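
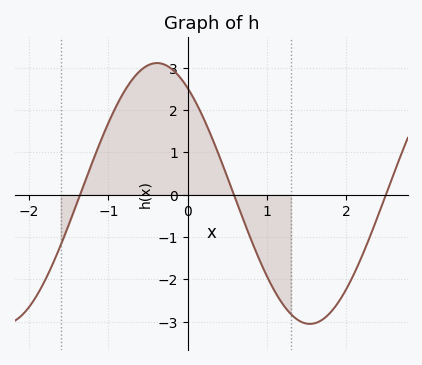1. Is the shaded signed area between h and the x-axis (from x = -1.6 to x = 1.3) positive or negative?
positive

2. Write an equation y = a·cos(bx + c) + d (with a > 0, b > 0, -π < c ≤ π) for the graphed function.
y = 3.08cos(1.63x + 0.632) + 0.03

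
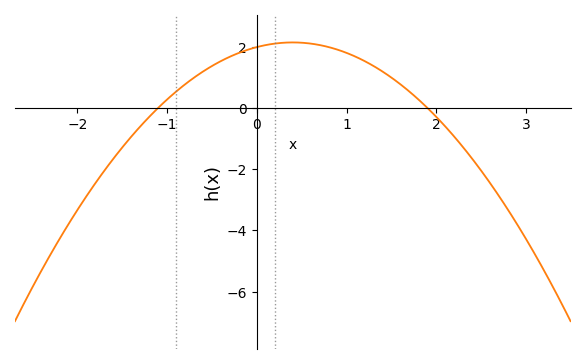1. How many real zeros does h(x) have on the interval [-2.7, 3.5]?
2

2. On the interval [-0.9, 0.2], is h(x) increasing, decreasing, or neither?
increasing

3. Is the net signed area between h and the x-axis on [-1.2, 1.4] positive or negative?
positive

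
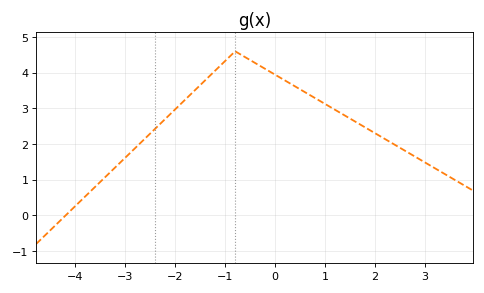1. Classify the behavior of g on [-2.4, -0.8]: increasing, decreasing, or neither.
increasing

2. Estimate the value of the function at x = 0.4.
3.6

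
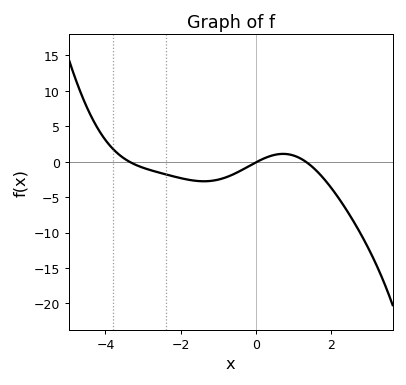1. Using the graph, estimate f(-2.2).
-2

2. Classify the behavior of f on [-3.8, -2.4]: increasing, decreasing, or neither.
decreasing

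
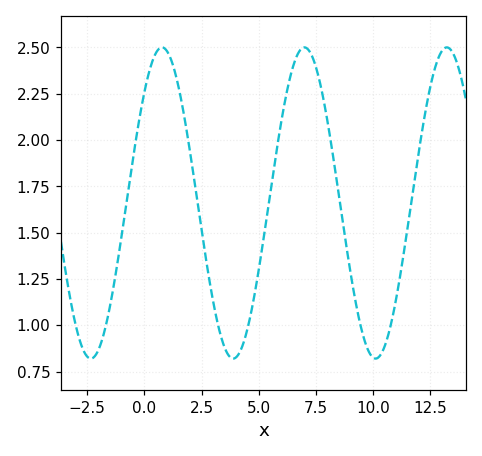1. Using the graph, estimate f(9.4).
1.02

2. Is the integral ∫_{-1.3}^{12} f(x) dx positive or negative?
positive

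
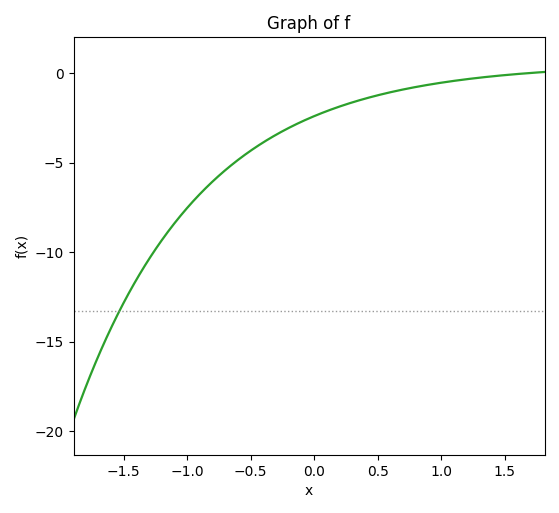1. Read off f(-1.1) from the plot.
-8.5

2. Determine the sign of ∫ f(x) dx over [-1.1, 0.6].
negative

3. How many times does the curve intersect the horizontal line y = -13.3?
1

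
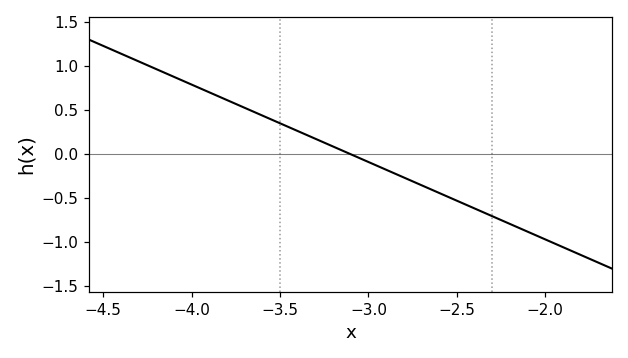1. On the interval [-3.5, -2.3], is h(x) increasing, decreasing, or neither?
decreasing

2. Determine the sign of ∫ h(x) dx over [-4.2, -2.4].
positive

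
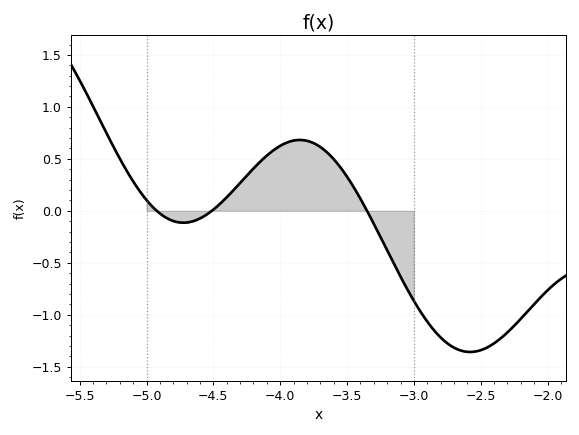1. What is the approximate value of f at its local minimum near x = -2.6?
-1.36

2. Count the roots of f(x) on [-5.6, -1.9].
3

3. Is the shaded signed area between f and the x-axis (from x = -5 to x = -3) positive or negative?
positive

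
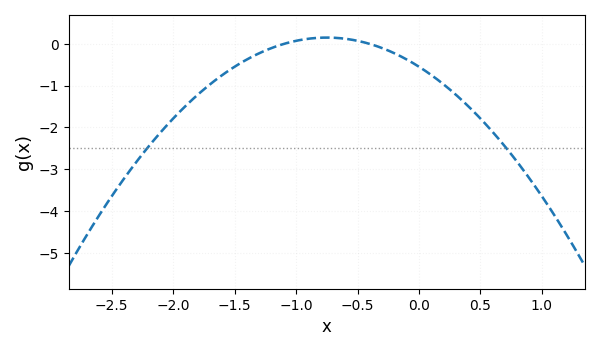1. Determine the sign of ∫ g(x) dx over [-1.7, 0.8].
negative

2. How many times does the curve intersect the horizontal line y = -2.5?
2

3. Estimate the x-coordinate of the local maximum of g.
-0.75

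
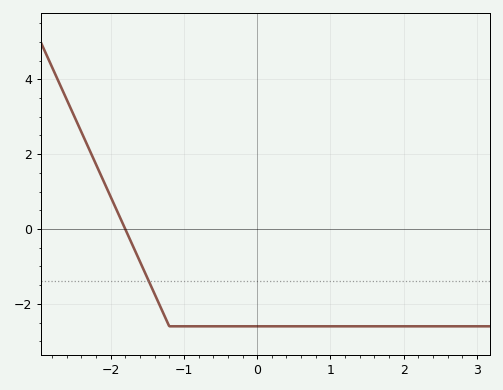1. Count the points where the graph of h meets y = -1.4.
1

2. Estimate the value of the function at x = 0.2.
-2.6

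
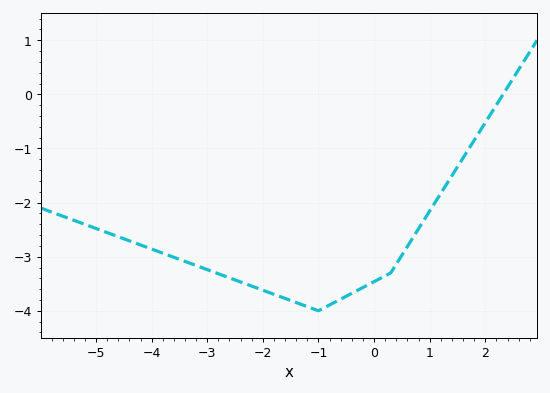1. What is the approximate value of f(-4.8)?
-2.6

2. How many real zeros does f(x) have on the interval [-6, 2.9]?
1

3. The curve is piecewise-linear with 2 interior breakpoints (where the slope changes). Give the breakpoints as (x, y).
(-1, -4); (0.3, -3.3)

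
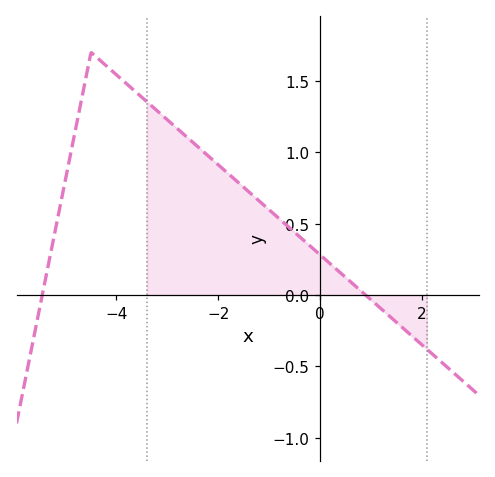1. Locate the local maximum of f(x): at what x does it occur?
-4.4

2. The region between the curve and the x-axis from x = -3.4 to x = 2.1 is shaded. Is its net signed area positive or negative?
positive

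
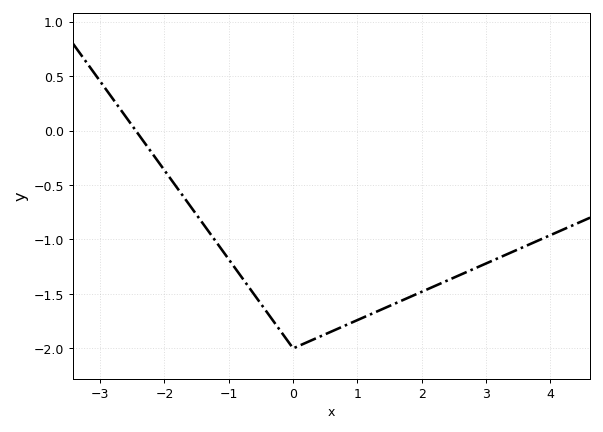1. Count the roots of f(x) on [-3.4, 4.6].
1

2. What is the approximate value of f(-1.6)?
-0.7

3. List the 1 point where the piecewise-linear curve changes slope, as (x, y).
(0, -2)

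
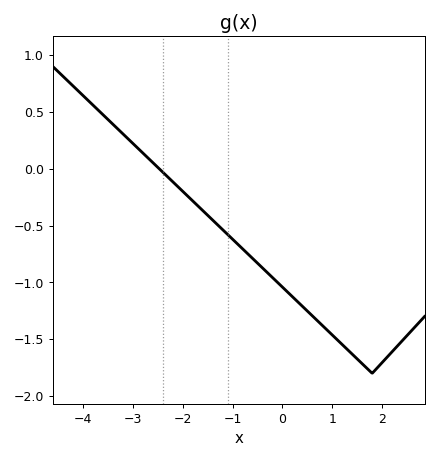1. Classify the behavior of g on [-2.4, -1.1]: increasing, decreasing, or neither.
decreasing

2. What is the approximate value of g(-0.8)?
-0.7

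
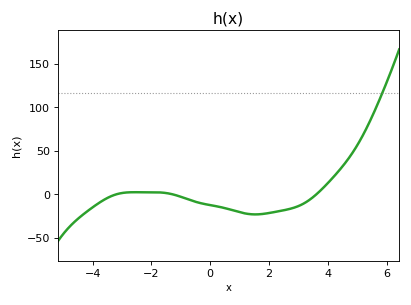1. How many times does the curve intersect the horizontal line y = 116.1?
1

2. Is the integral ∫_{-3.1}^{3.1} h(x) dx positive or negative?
negative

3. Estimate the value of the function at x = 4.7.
40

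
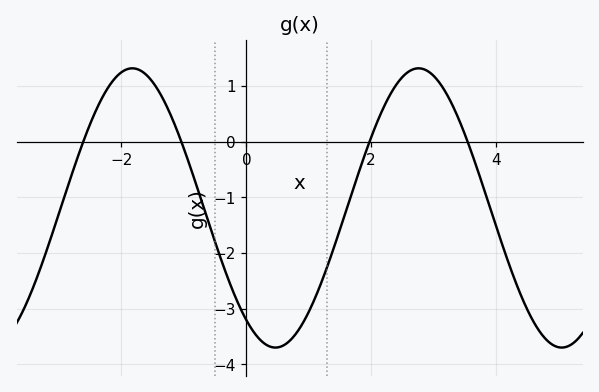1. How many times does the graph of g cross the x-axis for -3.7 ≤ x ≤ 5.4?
4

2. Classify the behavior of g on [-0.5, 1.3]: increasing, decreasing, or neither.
neither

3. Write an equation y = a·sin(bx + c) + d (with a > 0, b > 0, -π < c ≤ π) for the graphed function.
y = 2.51sin(1.37x - 2.21) - 1.19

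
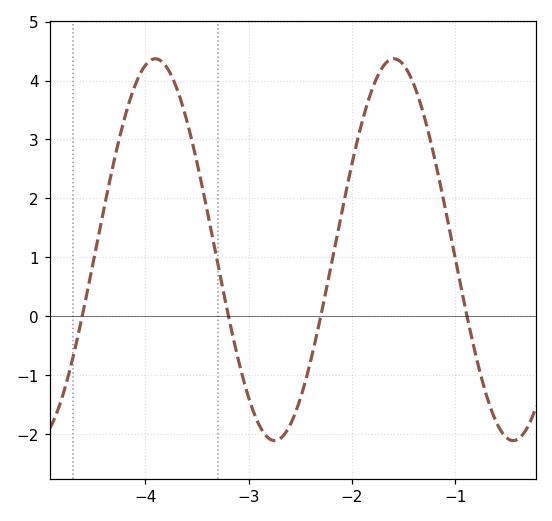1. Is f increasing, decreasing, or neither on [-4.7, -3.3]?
neither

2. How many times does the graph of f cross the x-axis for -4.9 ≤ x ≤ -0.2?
4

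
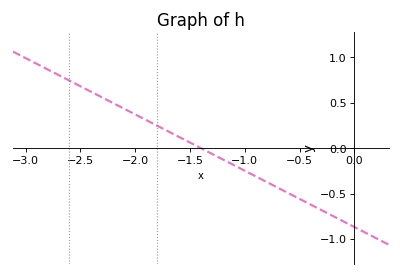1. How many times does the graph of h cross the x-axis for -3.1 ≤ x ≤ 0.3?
1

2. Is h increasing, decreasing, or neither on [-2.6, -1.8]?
decreasing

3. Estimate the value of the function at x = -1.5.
0.05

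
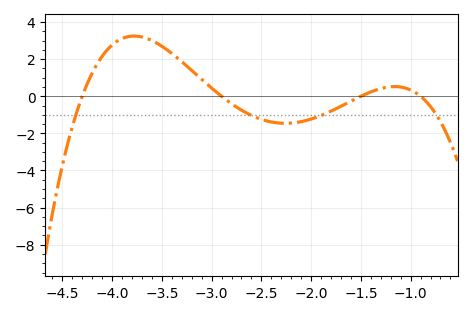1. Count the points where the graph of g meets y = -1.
4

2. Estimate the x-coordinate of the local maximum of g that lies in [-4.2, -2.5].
-3.78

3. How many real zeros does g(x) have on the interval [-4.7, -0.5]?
4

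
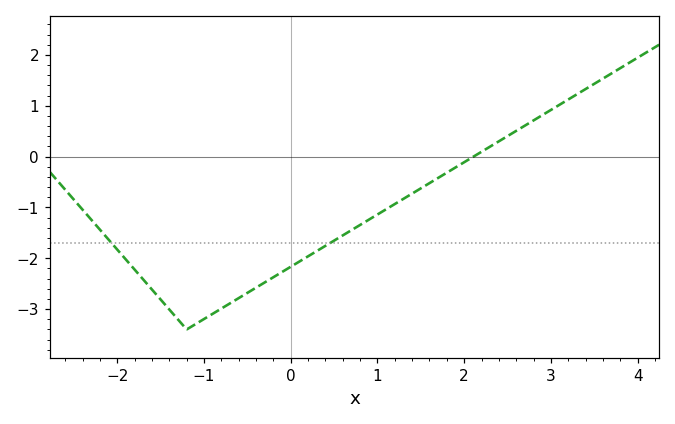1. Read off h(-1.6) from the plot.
-2.61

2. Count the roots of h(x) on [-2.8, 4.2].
1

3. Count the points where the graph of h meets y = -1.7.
2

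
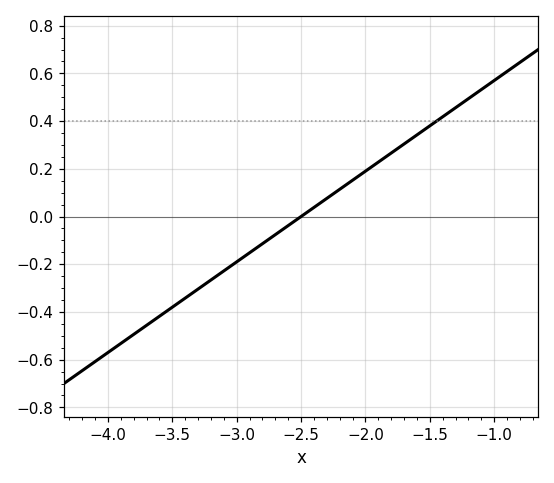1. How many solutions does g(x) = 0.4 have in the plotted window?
1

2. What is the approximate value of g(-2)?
0.19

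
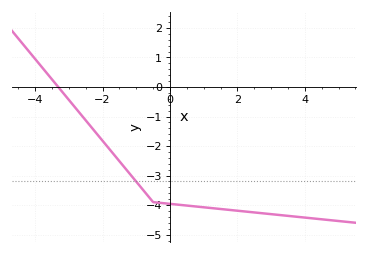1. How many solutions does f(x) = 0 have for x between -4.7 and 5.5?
1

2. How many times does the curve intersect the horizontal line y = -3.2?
1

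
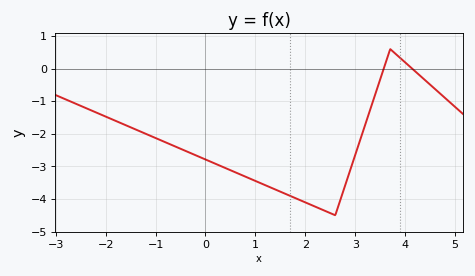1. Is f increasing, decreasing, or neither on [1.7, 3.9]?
neither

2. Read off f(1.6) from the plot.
-3.84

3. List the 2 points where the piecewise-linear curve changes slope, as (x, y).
(2.6, -4.5); (3.7, 0.6)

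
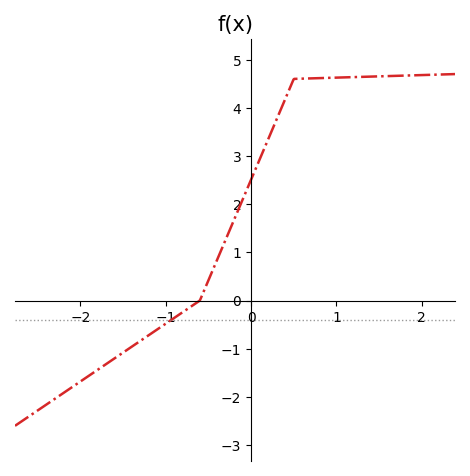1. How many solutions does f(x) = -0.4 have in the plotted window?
1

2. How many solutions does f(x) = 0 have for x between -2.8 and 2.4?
1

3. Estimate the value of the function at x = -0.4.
0.836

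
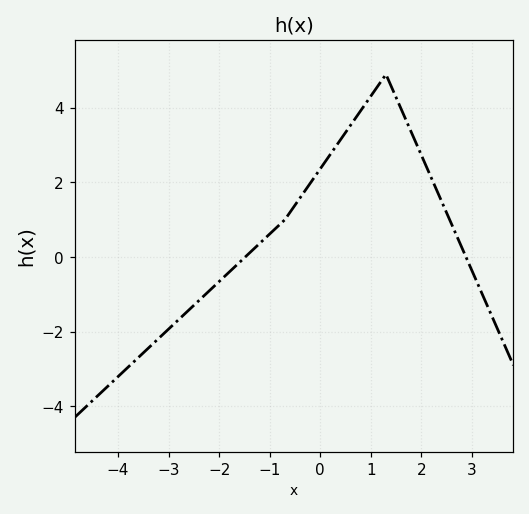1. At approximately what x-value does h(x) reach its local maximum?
1.2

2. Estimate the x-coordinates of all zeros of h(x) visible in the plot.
-1.4, 2.8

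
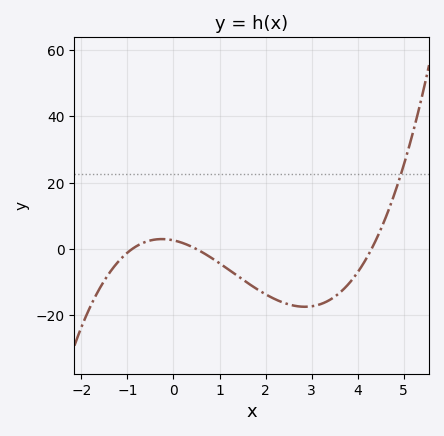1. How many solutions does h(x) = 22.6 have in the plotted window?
1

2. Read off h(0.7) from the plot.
-2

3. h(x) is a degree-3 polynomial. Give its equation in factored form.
y = 1.36(x + 0.9)(x - 0.5)(x - 4.3)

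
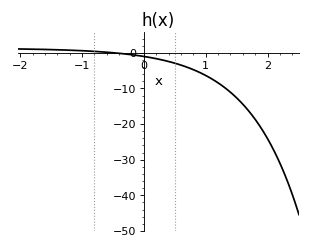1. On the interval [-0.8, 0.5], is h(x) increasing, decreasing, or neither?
decreasing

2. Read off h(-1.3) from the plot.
0.787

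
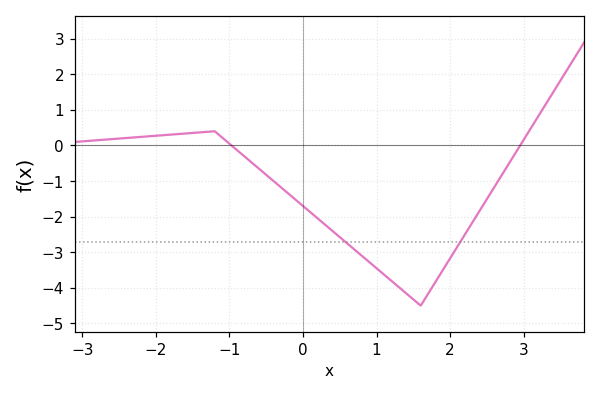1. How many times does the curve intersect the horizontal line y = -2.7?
2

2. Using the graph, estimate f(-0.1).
-1.52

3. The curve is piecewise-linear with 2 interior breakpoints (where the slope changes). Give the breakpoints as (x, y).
(-1.2, 0.4); (1.6, -4.5)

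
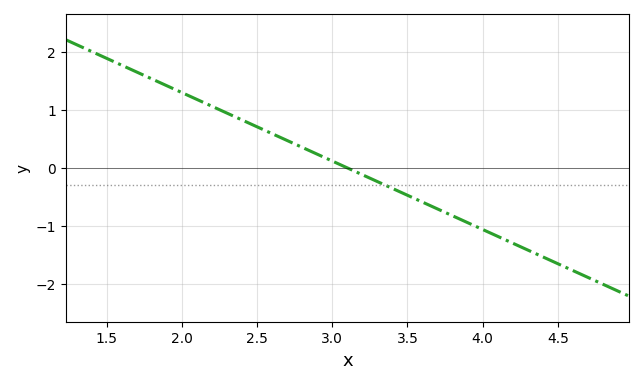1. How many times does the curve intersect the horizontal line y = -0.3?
1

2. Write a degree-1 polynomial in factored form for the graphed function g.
y = -1.18(x - 3.1)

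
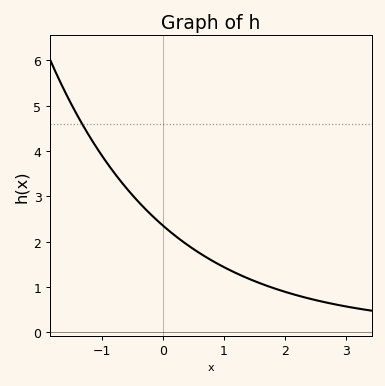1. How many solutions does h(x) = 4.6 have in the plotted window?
1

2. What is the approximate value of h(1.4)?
1.19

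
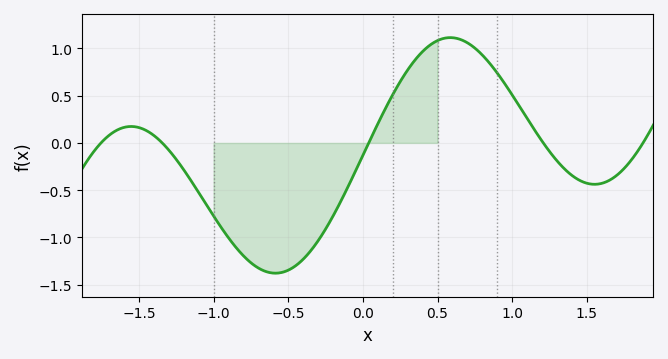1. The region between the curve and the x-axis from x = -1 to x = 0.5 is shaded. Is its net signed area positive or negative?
negative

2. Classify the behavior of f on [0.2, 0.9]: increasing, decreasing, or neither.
neither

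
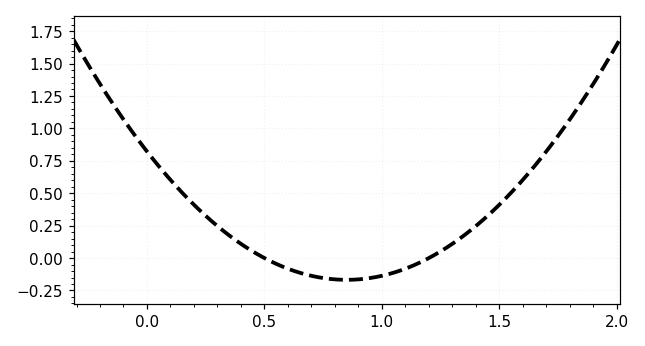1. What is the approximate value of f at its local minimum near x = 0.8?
-0.168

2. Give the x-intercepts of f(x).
0.5, 1.2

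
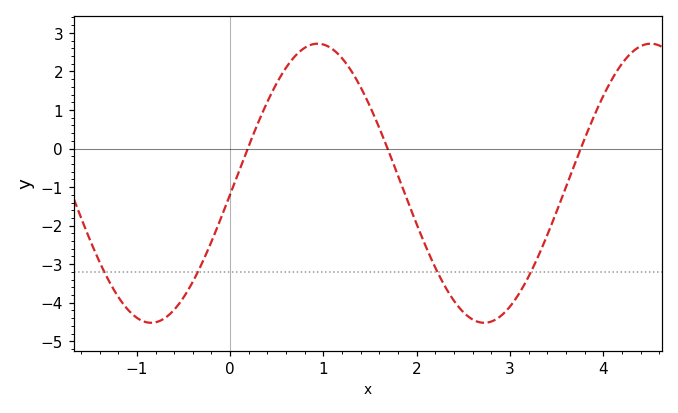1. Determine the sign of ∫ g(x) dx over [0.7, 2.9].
negative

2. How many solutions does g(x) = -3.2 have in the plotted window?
4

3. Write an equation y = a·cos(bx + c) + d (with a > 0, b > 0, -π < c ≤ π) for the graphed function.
y = 3.62cos(1.8x - 1.6) - 0.9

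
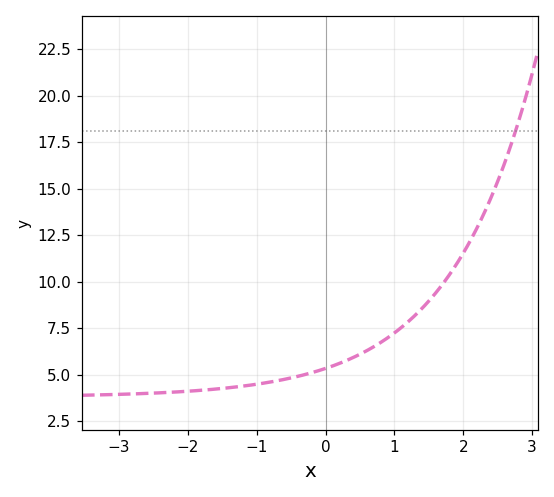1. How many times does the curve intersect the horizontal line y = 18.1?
1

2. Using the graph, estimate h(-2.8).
3.97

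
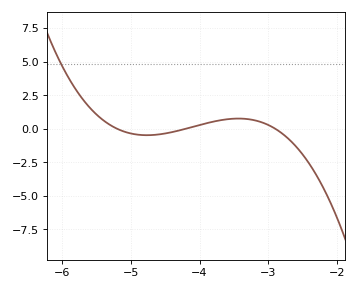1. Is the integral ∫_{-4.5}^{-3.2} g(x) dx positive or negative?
positive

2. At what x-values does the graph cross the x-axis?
-5.2, -4.2, -2.9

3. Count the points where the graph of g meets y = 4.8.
1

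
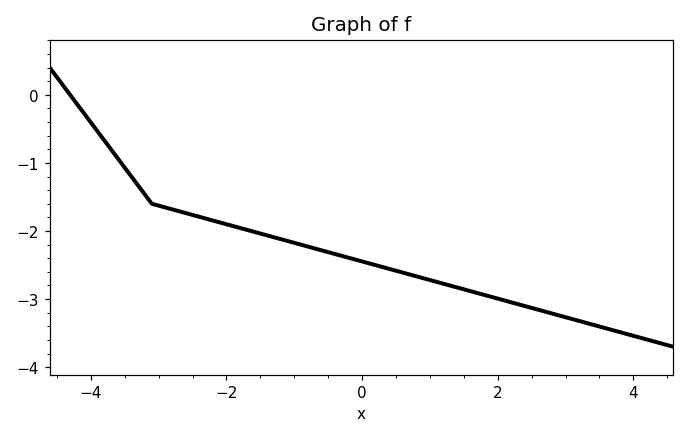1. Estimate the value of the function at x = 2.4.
-3.1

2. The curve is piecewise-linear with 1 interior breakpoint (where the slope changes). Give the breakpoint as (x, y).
(-3.1, -1.6)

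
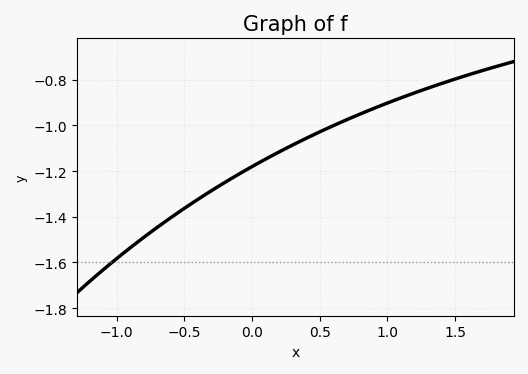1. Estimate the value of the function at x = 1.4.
-0.82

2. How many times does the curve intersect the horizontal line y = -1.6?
1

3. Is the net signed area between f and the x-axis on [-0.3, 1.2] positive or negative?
negative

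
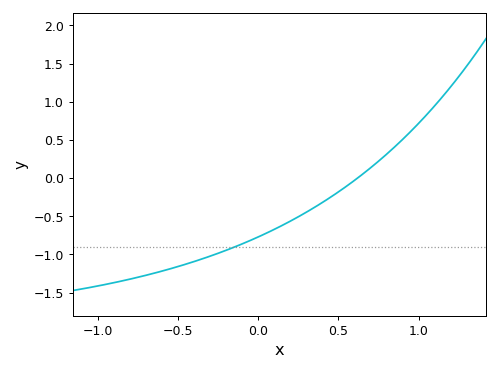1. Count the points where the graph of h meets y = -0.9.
1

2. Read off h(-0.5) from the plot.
-1.15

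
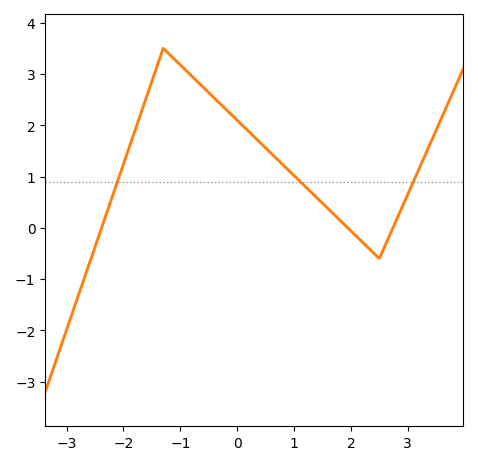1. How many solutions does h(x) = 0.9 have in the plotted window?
3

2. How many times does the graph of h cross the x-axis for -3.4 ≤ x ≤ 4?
3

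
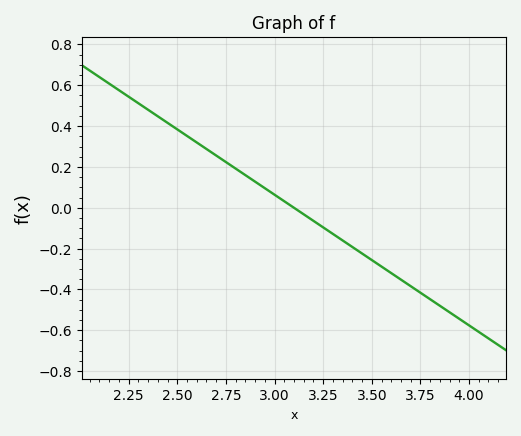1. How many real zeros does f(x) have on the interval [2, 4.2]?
1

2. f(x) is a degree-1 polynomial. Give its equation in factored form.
y = -0.64(x - 3.1)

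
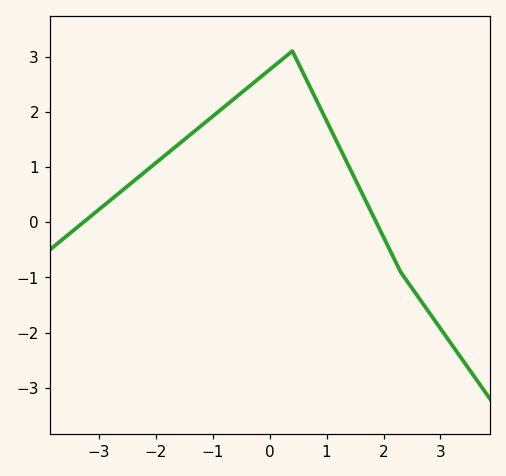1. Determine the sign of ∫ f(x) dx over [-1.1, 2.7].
positive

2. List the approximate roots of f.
-3.2, 1.8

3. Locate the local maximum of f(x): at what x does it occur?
0.4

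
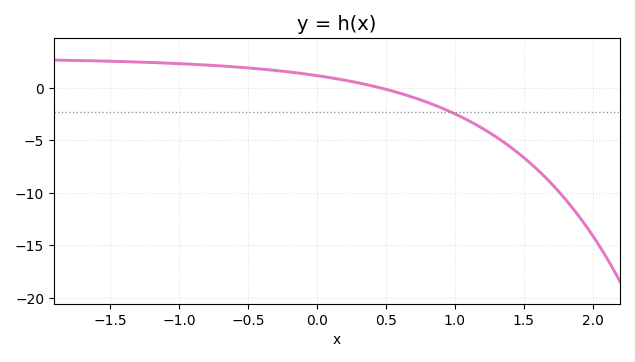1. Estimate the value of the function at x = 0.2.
0.707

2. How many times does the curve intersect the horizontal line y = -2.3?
1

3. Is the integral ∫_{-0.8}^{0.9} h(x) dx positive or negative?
positive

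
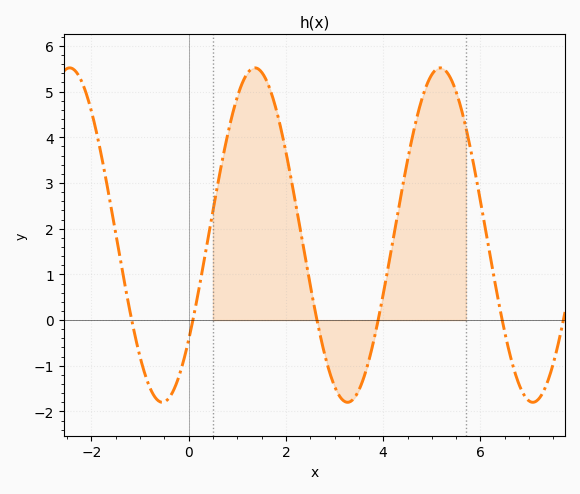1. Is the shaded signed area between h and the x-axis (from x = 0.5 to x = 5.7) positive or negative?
positive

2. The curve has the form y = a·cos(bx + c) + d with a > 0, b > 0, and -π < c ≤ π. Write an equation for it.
y = 3.66cos(1.65x - 2.25) + 1.86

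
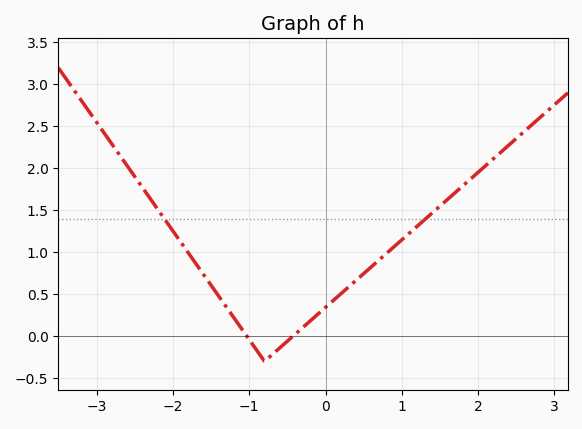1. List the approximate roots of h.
-1.03, -0.427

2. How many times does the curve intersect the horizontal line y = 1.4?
2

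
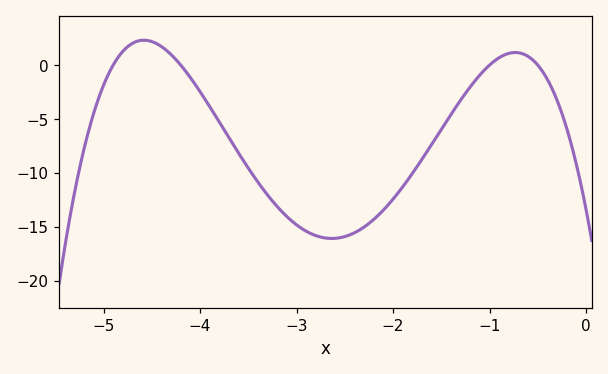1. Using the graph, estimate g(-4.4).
1.5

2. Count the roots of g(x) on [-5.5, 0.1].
4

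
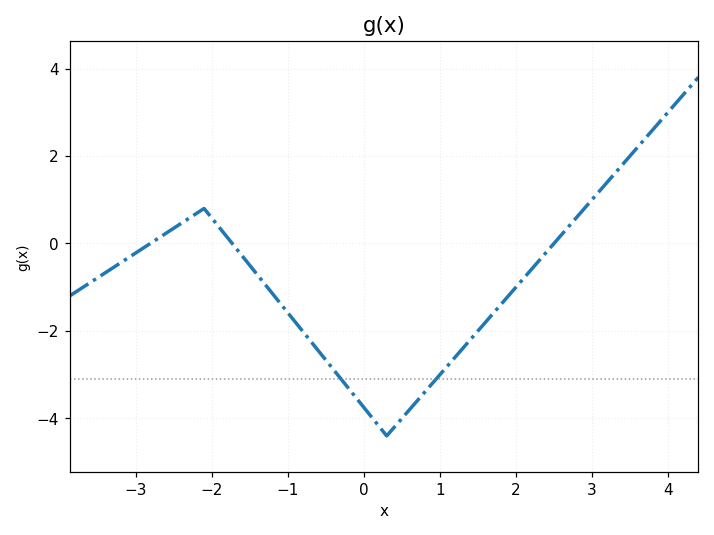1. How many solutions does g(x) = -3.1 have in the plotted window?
2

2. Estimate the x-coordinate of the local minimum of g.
0.2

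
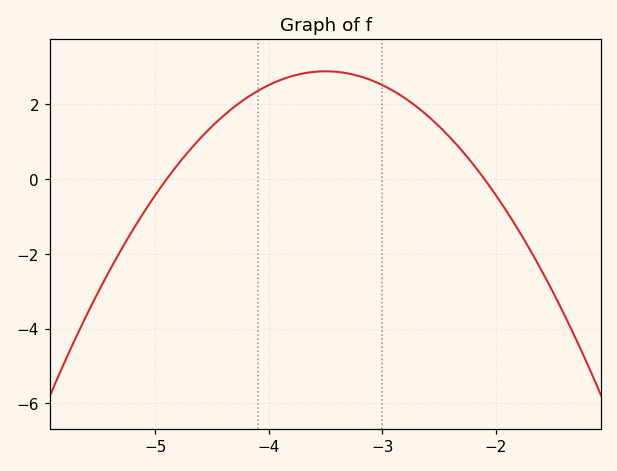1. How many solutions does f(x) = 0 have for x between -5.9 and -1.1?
2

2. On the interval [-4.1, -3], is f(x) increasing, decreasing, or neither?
neither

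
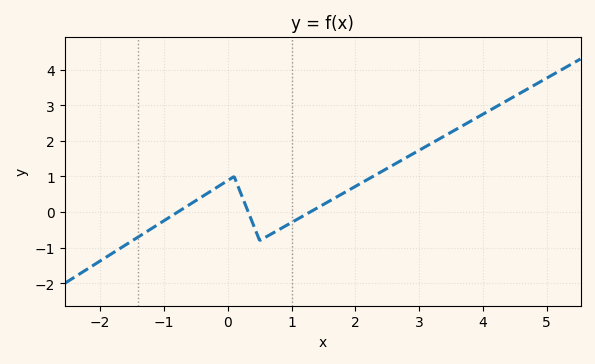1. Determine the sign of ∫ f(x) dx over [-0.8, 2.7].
positive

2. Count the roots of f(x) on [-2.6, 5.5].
3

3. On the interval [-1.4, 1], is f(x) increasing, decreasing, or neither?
neither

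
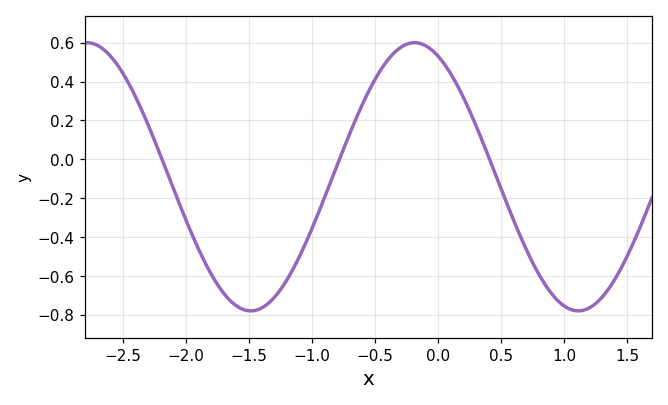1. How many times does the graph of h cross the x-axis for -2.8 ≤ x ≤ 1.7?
3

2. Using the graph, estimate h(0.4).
0.02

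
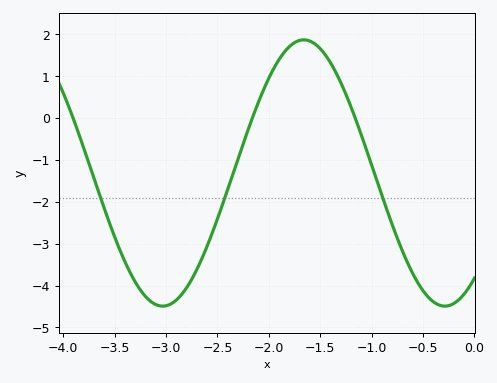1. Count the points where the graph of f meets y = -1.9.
3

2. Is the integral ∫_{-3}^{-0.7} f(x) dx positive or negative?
negative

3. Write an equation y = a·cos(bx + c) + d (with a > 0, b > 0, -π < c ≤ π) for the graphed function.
y = 3.18cos(2.3x - 2.5) - 1.31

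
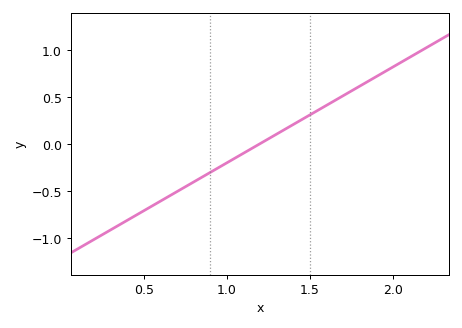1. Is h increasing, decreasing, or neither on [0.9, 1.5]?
increasing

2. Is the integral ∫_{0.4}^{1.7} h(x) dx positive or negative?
negative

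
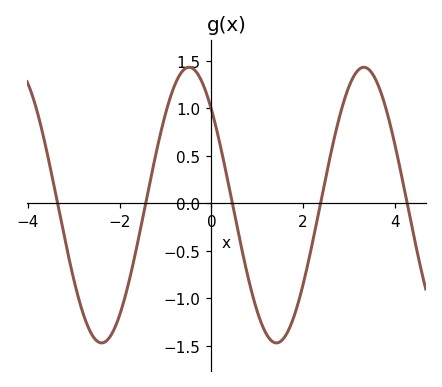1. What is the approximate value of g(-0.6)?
1.4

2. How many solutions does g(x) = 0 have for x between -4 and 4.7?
5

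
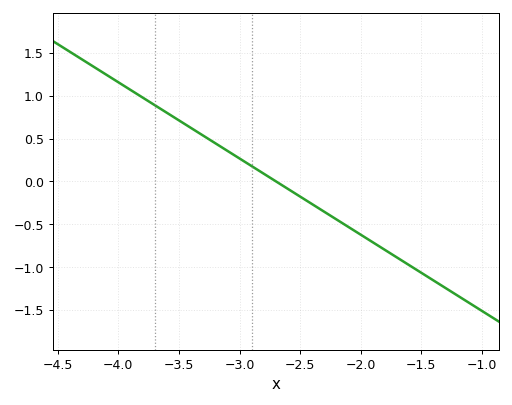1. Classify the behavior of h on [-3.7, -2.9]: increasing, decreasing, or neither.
decreasing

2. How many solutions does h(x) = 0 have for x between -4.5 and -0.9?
1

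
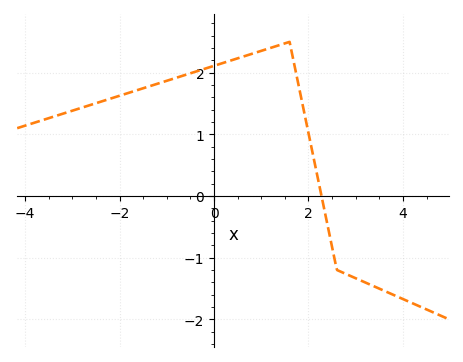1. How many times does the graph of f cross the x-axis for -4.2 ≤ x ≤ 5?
1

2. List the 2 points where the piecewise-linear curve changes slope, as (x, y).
(1.6, 2.5); (2.6, -1.2)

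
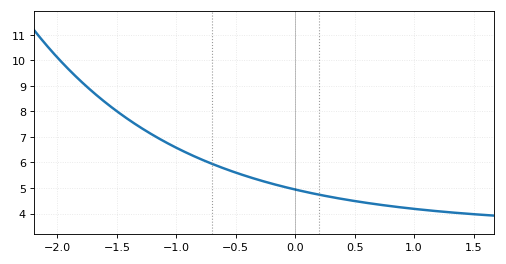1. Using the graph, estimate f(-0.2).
5.2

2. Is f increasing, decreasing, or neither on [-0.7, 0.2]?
decreasing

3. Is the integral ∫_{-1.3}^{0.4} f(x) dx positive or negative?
positive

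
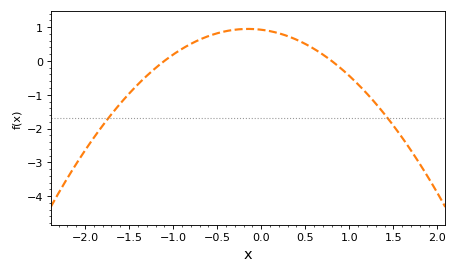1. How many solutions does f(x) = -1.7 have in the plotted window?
2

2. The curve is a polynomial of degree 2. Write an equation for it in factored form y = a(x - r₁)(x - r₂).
y = -1.05(x + 1.1)(x - 0.8)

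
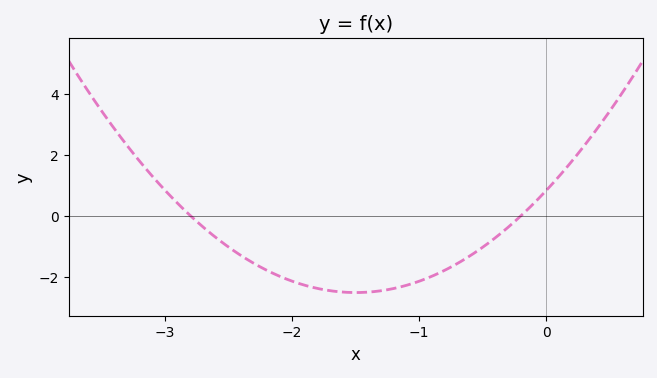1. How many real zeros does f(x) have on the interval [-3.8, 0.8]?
2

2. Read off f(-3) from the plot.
0.8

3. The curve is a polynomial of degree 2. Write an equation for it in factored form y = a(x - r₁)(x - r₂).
y = 1.49(x + 2.8)(x + 0.2)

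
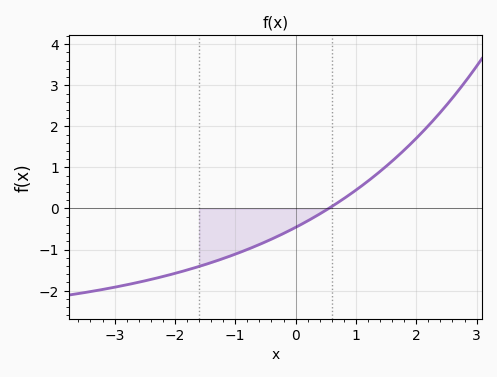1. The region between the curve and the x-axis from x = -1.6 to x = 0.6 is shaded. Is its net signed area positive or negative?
negative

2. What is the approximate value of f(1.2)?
0.667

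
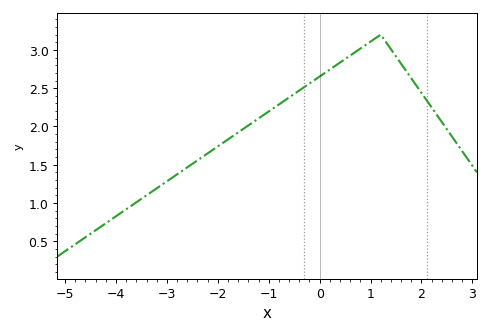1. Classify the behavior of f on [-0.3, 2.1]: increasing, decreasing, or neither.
neither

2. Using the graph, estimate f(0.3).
2.8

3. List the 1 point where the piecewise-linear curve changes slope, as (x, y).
(1.2, 3.2)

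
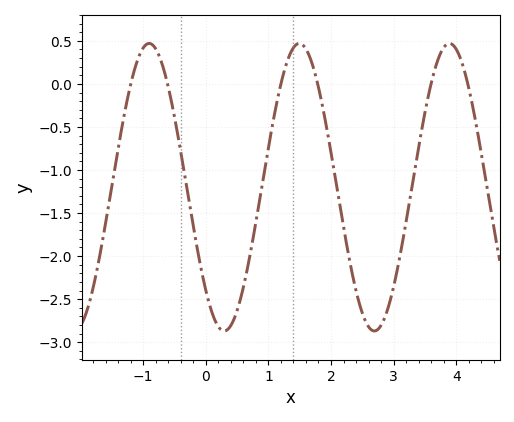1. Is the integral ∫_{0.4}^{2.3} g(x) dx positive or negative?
negative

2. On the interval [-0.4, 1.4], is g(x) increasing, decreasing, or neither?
neither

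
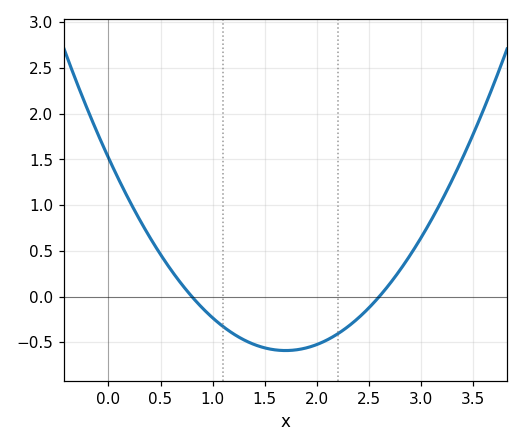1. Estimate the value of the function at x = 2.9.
0.46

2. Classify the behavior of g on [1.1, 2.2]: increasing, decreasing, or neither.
neither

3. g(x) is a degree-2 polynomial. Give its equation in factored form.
y = 0.73(x - 0.8)(x - 2.6)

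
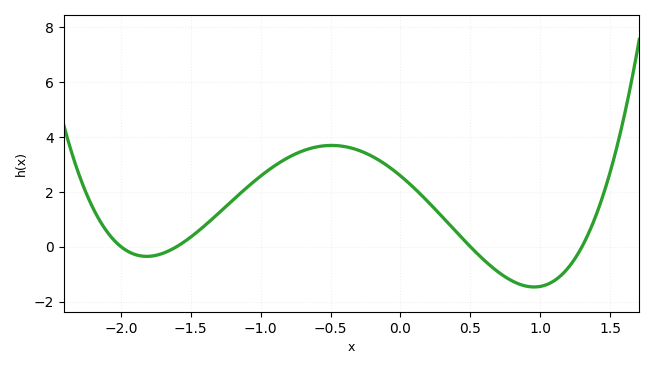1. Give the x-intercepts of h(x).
-2, -1.6, 0.5, 1.3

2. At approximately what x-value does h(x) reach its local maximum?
-0.492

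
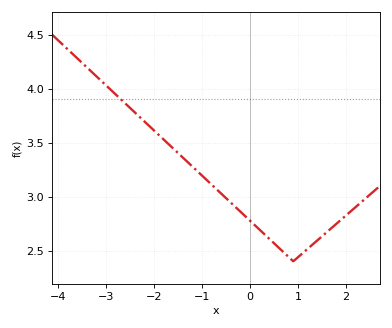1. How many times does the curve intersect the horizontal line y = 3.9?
1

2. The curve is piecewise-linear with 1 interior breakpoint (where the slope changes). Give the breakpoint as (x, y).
(0.9, 2.4)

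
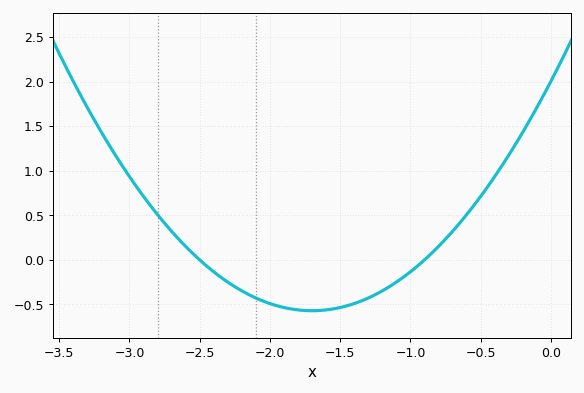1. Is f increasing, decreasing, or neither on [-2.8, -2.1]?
decreasing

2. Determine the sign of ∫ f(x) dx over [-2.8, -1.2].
negative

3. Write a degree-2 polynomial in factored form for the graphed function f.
y = 0.89(x + 2.5)(x + 0.9)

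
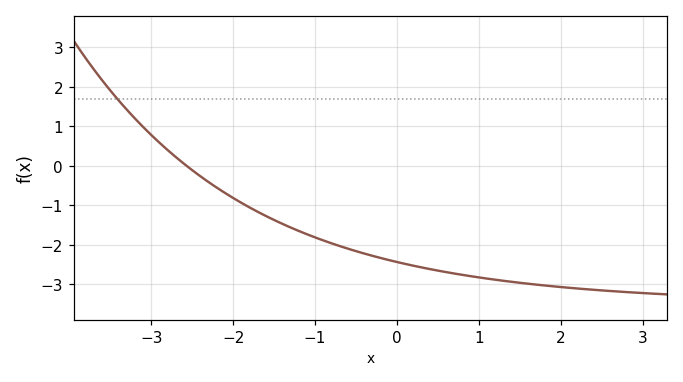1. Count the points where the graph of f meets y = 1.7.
1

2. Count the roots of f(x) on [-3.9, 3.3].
1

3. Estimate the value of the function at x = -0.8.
-1.97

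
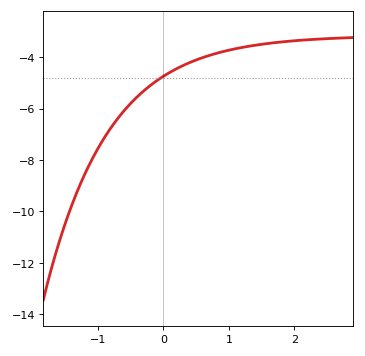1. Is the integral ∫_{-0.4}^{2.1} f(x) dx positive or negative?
negative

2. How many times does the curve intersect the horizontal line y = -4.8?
1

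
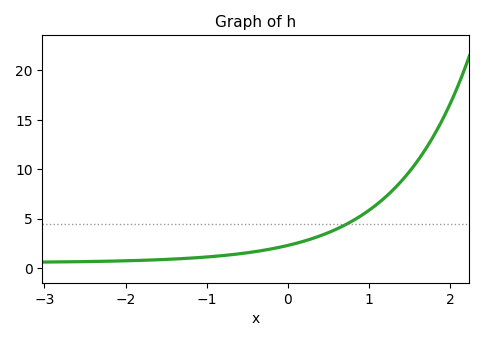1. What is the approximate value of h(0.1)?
2.5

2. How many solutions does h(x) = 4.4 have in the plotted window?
1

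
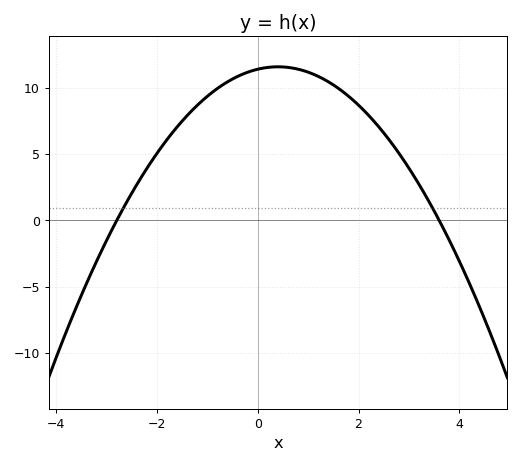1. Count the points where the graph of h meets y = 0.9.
2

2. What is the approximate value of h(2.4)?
7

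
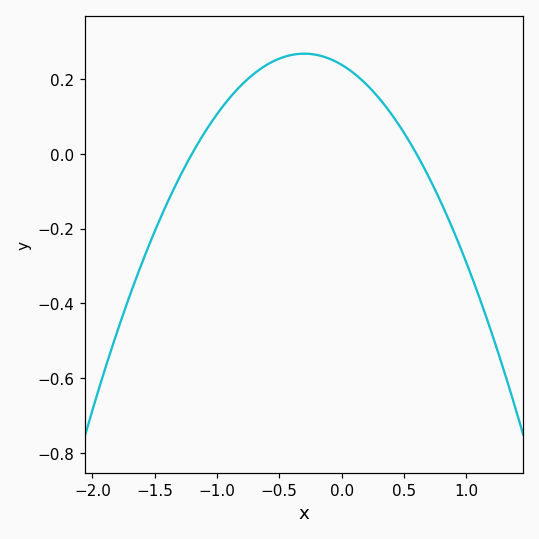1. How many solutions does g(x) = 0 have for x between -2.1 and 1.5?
2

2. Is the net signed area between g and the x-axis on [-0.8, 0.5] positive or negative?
positive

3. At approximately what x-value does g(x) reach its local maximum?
-0.3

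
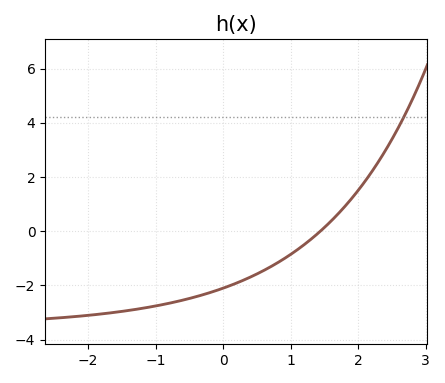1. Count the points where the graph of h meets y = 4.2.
1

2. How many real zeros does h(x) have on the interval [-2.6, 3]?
1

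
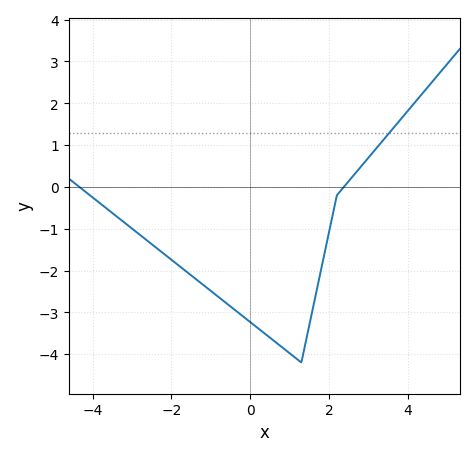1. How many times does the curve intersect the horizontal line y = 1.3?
1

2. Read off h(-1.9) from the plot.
-1.8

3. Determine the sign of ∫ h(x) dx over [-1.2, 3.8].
negative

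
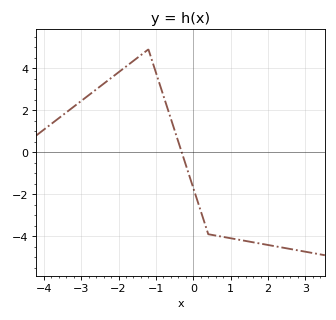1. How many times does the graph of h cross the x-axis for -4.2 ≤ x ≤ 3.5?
1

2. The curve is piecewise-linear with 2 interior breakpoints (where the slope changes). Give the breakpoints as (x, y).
(-1.2, 4.9); (0.4, -3.9)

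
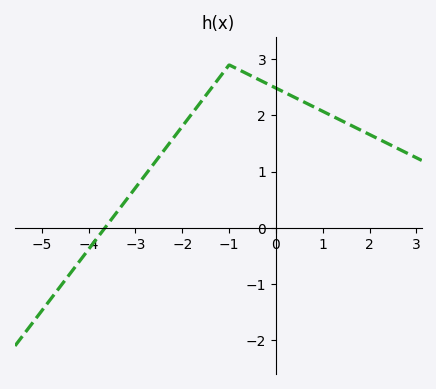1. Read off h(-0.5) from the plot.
2.7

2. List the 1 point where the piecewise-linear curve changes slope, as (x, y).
(-1, 2.9)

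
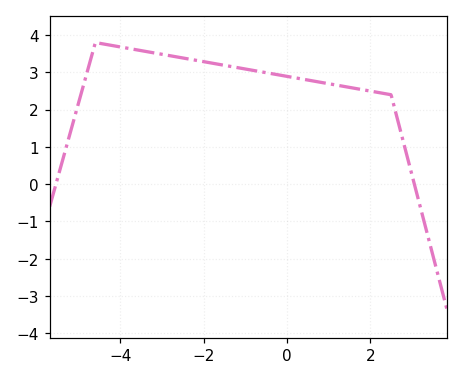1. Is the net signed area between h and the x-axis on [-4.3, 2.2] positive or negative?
positive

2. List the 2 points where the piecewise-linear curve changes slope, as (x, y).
(-4.6, 3.8); (2.5, 2.4)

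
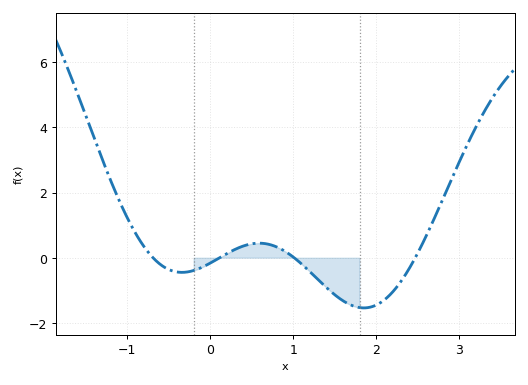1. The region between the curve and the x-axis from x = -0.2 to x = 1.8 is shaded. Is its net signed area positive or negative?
negative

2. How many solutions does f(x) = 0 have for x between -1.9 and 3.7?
4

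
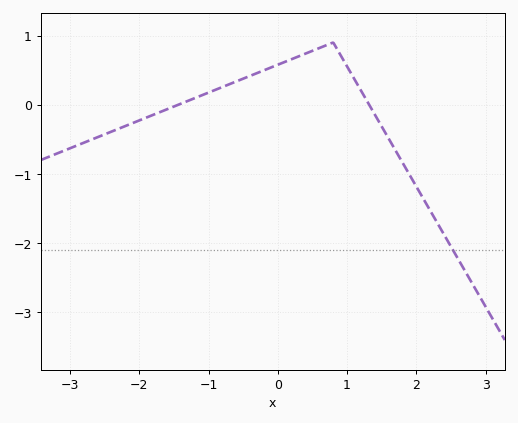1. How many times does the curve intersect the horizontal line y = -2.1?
1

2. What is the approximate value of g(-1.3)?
0.1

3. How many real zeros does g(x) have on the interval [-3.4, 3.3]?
2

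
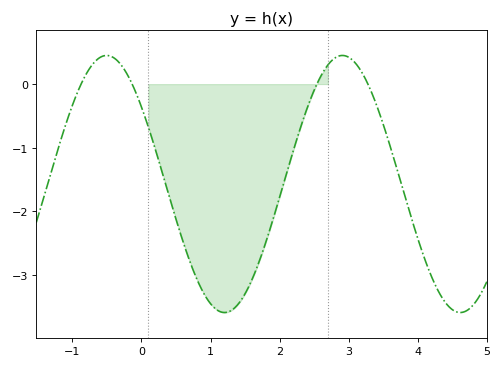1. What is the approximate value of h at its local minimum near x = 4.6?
-3.6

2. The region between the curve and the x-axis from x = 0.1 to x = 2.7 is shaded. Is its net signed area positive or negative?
negative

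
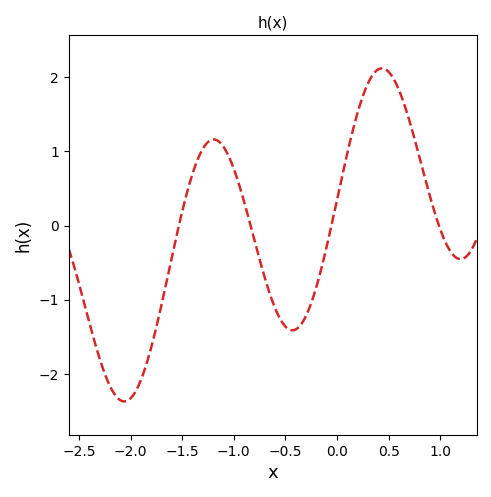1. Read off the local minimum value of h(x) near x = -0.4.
-1.41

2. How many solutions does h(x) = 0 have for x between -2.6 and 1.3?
4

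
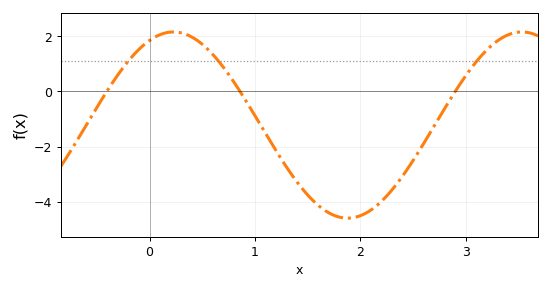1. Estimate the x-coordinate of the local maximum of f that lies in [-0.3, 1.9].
0.225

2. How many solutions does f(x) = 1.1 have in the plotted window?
3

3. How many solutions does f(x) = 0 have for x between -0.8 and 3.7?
3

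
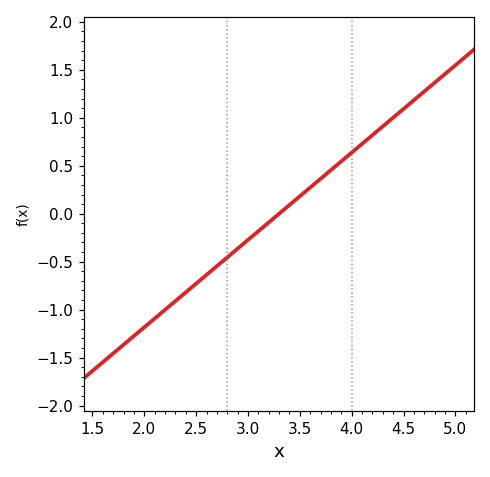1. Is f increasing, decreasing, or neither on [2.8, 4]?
increasing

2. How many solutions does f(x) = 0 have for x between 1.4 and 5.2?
1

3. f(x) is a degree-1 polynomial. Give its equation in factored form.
y = 0.91(x - 3.3)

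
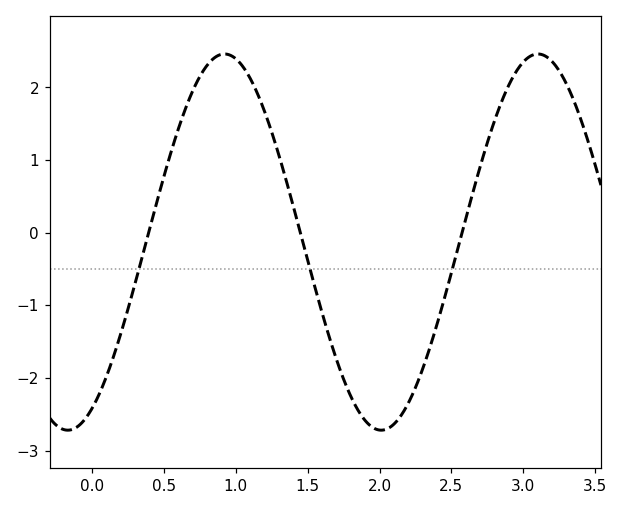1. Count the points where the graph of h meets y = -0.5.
3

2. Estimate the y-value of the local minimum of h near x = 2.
-2.72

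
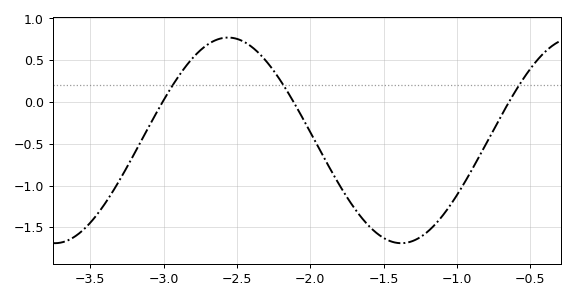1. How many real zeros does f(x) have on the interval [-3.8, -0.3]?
3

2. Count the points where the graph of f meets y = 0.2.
3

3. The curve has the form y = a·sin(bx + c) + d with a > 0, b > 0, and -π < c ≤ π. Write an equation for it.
y = 1.23sin(2.7x + 2.1) - 0.46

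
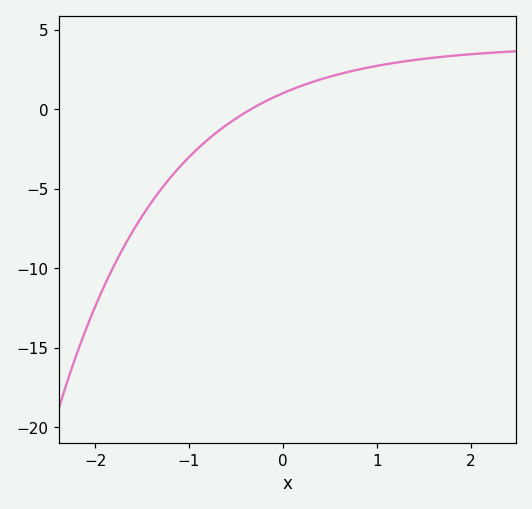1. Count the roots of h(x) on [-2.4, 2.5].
1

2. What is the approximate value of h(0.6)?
2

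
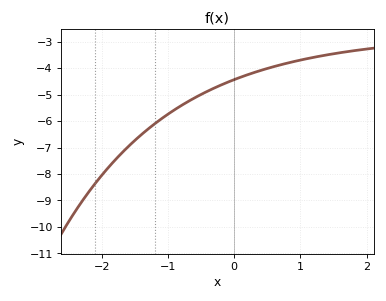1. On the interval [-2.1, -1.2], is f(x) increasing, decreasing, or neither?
increasing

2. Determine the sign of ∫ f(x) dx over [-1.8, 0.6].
negative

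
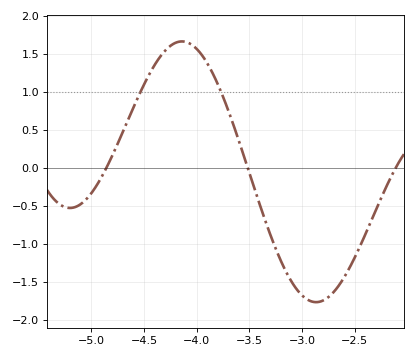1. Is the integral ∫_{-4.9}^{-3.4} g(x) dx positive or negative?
positive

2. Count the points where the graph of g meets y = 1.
2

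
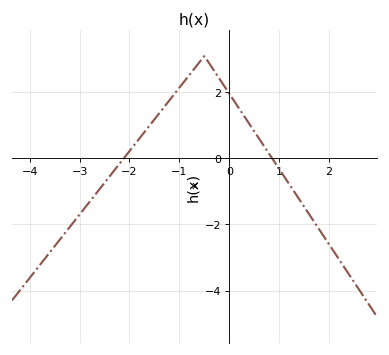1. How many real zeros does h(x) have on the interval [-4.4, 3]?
2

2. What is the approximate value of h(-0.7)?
2.8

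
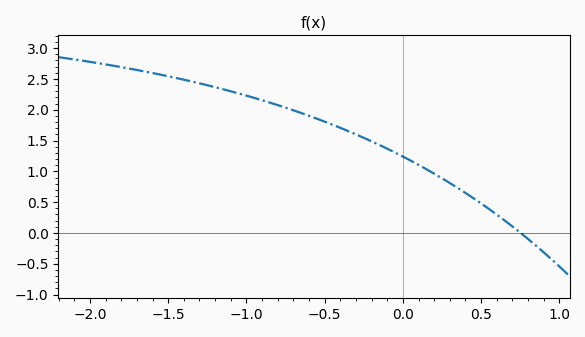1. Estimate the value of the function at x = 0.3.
0.81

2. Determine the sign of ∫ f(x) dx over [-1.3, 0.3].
positive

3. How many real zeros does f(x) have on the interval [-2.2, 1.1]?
1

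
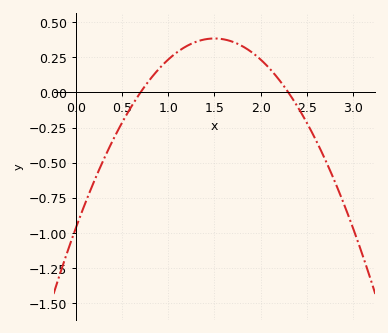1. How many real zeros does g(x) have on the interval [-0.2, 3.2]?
2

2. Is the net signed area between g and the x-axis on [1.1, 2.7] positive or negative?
positive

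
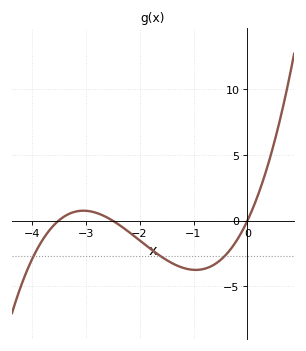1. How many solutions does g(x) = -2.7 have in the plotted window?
3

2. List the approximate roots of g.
-3.5, -2.5, 0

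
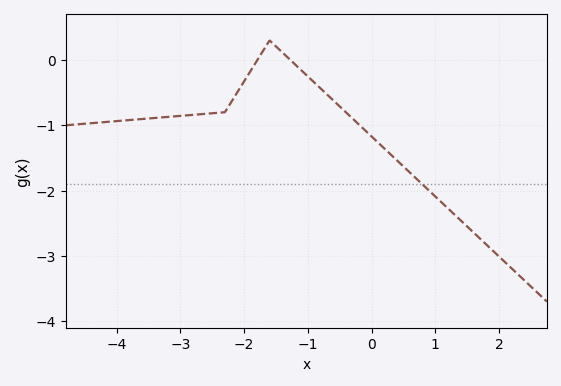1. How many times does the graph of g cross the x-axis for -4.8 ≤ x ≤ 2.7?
2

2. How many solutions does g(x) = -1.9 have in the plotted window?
1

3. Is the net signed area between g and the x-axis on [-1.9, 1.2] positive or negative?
negative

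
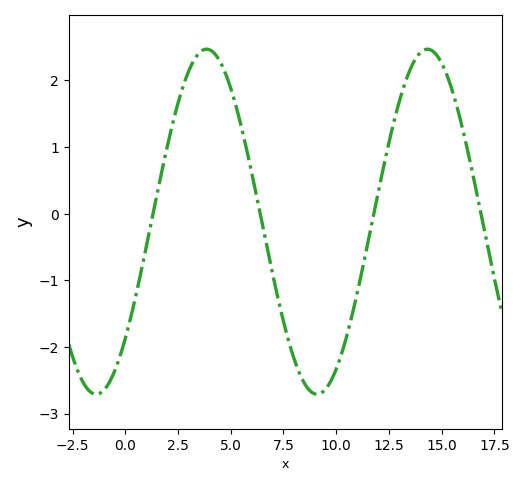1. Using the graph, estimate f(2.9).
2.1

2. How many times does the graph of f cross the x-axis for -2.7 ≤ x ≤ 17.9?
4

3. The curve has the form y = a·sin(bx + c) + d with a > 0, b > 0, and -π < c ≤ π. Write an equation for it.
y = 2.59sin(0.6x - 0.74) - 0.12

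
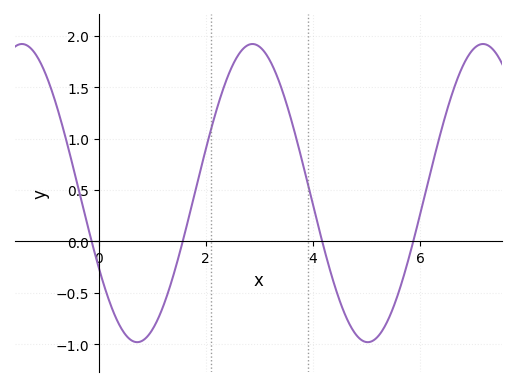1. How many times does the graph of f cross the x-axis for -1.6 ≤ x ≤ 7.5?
4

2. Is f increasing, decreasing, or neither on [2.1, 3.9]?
neither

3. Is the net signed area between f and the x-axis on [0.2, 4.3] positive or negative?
positive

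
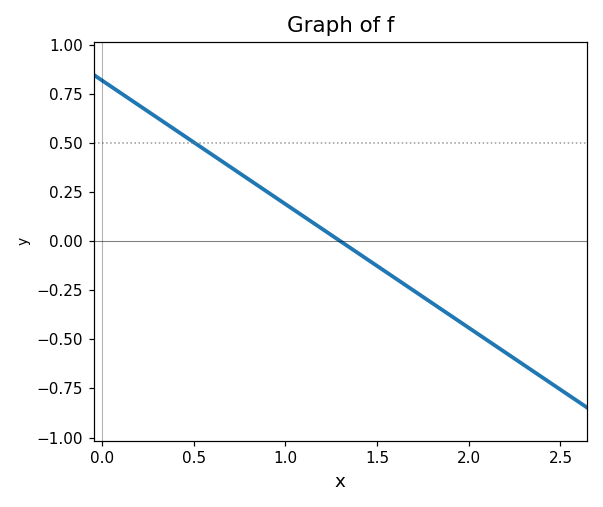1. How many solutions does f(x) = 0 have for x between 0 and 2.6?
1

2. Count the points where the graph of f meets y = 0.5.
1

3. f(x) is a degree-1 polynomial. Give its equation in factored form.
y = -0.63(x - 1.3)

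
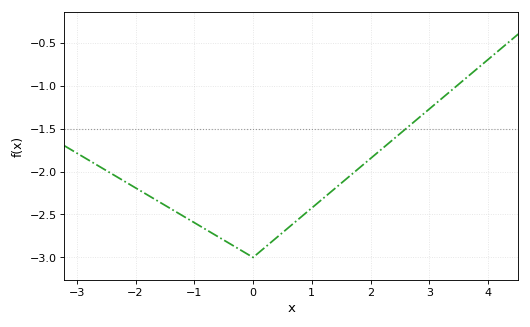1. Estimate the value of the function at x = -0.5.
-2.8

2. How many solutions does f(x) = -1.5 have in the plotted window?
1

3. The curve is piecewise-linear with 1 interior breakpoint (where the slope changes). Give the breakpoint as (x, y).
(0, -3)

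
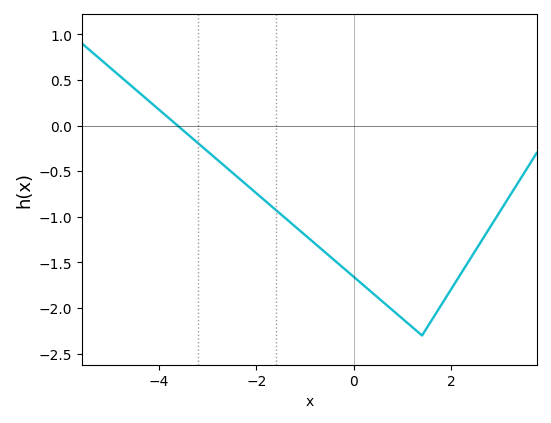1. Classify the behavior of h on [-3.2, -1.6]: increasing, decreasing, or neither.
decreasing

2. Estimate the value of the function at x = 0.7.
-1.98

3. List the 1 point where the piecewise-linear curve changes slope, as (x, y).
(1.4, -2.3)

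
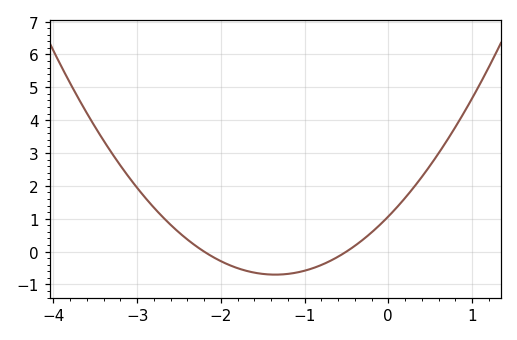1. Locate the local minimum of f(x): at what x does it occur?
-1.4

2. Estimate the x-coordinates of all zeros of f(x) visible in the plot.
-2.2, -0.5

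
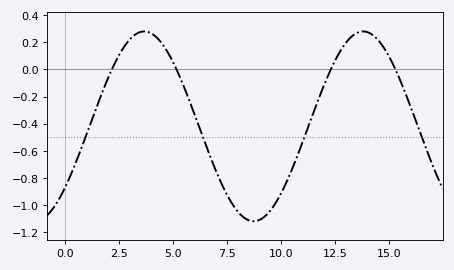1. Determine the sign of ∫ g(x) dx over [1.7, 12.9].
negative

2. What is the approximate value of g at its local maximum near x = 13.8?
0.28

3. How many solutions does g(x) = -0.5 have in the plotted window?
4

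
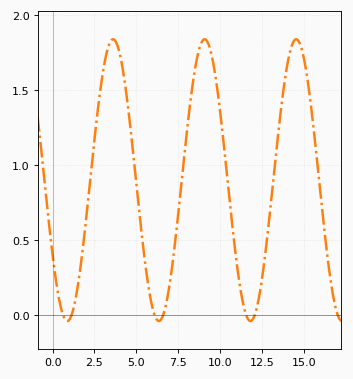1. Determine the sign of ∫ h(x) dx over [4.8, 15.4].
positive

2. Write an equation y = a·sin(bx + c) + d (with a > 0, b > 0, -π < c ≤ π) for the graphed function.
y = 0.94sin(1.15x - 2.58) + 0.9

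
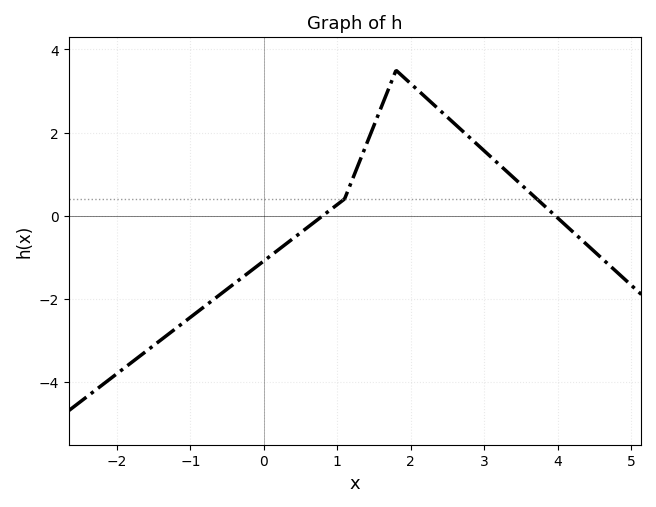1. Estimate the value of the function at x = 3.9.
0.104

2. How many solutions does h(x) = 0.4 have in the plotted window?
2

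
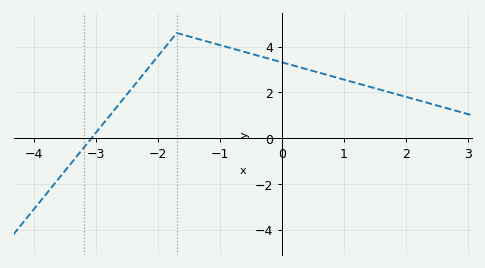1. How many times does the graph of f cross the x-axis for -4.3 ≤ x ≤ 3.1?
1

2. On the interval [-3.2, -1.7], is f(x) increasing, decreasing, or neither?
increasing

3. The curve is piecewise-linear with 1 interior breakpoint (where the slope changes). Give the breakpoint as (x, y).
(-1.7, 4.6)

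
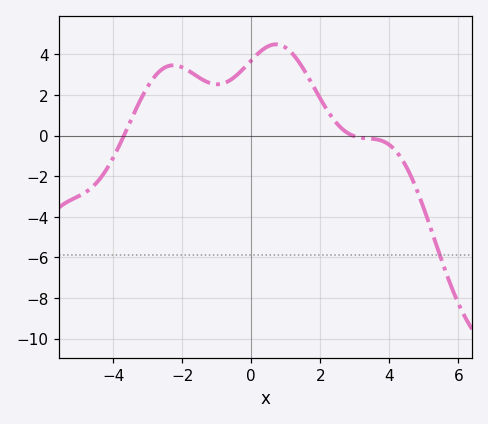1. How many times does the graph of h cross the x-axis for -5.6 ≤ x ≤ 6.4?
2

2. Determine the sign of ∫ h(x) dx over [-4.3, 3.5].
positive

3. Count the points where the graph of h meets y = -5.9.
1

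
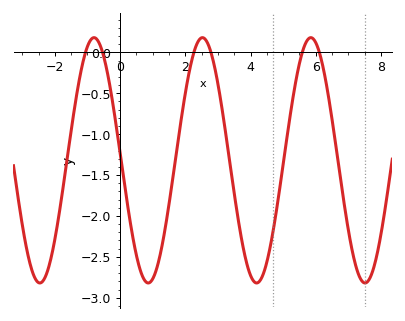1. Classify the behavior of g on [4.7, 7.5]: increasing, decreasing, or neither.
neither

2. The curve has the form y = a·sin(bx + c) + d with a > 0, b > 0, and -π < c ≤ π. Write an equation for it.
y = 1.5sin(1.89x + 3.08) - 1.32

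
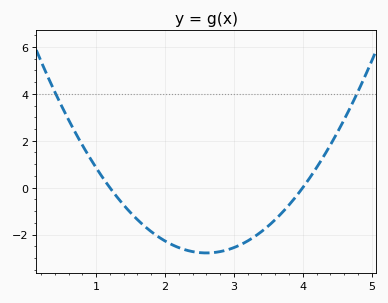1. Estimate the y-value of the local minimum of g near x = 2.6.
-2.8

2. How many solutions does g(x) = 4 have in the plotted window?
2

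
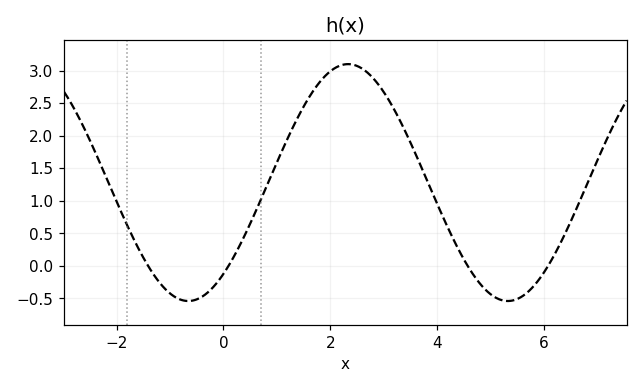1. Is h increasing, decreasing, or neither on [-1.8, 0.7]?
neither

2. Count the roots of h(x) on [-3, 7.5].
4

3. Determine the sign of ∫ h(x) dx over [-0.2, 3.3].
positive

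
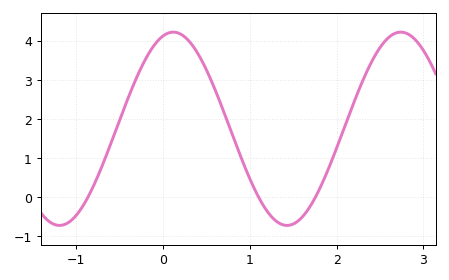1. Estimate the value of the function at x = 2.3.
3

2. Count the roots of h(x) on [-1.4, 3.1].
3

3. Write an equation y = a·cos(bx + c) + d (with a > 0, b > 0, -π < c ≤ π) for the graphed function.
y = 2.47cos(2.4x - 0.29) + 1.75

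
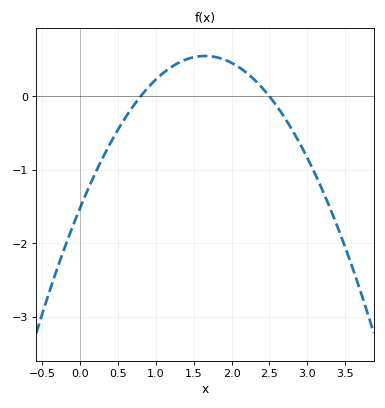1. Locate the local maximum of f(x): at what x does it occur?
1.65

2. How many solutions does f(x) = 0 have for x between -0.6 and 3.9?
2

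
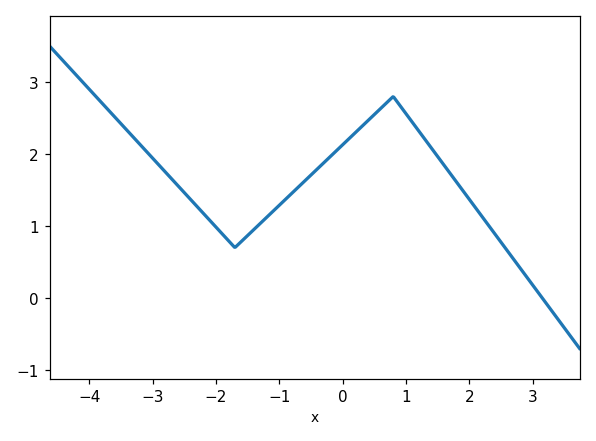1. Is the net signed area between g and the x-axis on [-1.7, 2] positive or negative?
positive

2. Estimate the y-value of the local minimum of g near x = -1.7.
0.7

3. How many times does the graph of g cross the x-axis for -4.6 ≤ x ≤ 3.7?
1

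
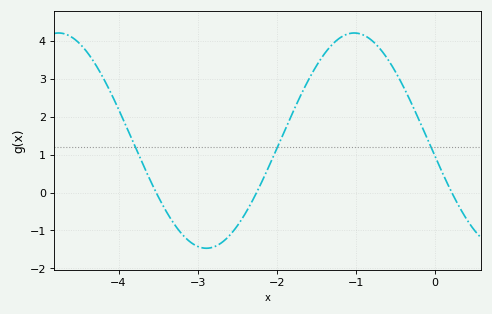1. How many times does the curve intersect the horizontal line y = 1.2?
3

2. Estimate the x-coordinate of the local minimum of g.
-2.89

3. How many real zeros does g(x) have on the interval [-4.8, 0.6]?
3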